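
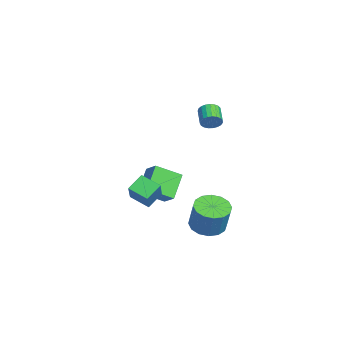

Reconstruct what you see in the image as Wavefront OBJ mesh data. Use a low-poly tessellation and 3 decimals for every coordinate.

v -1.519 -4.668 -3.683
v -2.154 -3.856 -2.976
v -0.807 -3.65 -4.212
v -1.441 -2.838 -3.504
v -0.199 -4.862 -2.276
v -0.833 -4.05 -1.568
v 0.514 -3.844 -2.804
v -0.121 -3.032 -2.097
v -3.329 -2.494 -5.167
v -3.231 -4.092 -4.259
v -4.634 -1.853 -3.898
v -4.537 -3.45 -2.991
v -2.403 -2.03 -4.449
v -2.306 -3.627 -3.542
v -3.709 -1.388 -3.181
v -3.611 -2.986 -2.273
v 3.179 -0.734 -3.57
v 4.063 -0.247 -3.955
v 4.725 -0.06 -2.194
v 3.841 -0.546 -1.81
v 3.699 0.167 -3.862
v 4.361 0.354 -2.102
v 3.196 0.339 -3.691
v 3.858 0.527 -1.931
v 2.688 0.224 -3.487
v 3.35 0.412 -1.727
v 2.311 -0.147 -3.306
v 2.974 0.04 -1.546
v 2.168 -0.676 -3.196
v 2.83 -0.488 -1.436
v 2.295 -1.22 -3.186
v 2.957 -1.033 -1.425
v 2.659 -1.634 -3.278
v 3.321 -1.447 -1.518
v 3.162 -1.807 -3.449
v 3.824 -1.619 -1.689
v 3.67 -1.692 -3.653
v 4.332 -1.504 -1.893
v 4.046 -1.32 -3.834
v 4.709 -1.133 -2.074
v 4.19 -0.792 -3.944
v 4.852 -0.604 -2.184
v 0.332 -0.202 3.047
v 0.578 0.072 3.583
v -0.487 0.076 4.069
v -0.732 -0.198 3.533
v 0.511 0.288 3.435
v -0.553 0.292 3.921
v 0.413 0.42 3.22
v -0.651 0.423 3.706
v 0.301 0.443 2.975
v -0.763 0.447 3.461
v 0.195 0.356 2.742
v -0.869 0.359 3.228
v 0.112 0.172 2.563
v -0.952 0.175 3.049
v 0.068 -0.077 2.467
v -0.997 -0.073 2.953
v 0.069 -0.347 2.471
v -0.996 -0.344 2.957
v 0.115 -0.592 2.575
v -0.949 -0.589 3.061
v 0.199 -0.77 2.76
v -0.865 -0.766 3.246
v 0.306 -0.849 2.996
v -0.758 -0.846 3.482
v 0.418 -0.817 3.24
v -0.646 -0.813 3.726
v 0.515 -0.678 3.45
v -0.55 -0.674 3.936
v 0.58 -0.456 3.591
v -0.484 -0.453 4.077
v 0.602 -0.191 3.638
v -0.462 -0.188 4.124
f 2 4 1
f 5 2 1
f 1 4 3
f 3 5 1
f 2 8 4
f 6 2 5
f 6 8 2
f 4 8 3
f 7 5 3
f 3 8 7
f 7 6 5
f 8 6 7
f 10 12 9
f 13 10 9
f 9 12 11
f 11 13 9
f 10 16 12
f 14 10 13
f 14 16 10
f 12 16 11
f 15 13 11
f 11 16 15
f 15 14 13
f 16 14 15
f 18 17 21
f 18 21 19
f 19 21 22
f 19 22 20
f 21 17 23
f 21 23 22
f 22 23 24
f 22 24 20
f 23 17 25
f 23 25 24
f 24 25 26
f 24 26 20
f 25 17 27
f 25 27 26
f 26 27 28
f 26 28 20
f 27 17 29
f 27 29 28
f 28 29 30
f 28 30 20
f 29 17 31
f 29 31 30
f 30 31 32
f 30 32 20
f 31 17 33
f 31 33 32
f 32 33 34
f 32 34 20
f 33 17 35
f 33 35 34
f 34 35 36
f 34 36 20
f 35 17 37
f 35 37 36
f 36 37 38
f 36 38 20
f 37 17 39
f 37 39 38
f 38 39 40
f 38 40 20
f 39 17 41
f 39 41 40
f 40 41 42
f 40 42 20
f 41 17 18
f 41 18 42
f 42 18 19
f 42 19 20
f 44 43 47
f 44 47 45
f 45 47 48
f 45 48 46
f 47 43 49
f 47 49 48
f 48 49 50
f 48 50 46
f 49 43 51
f 49 51 50
f 50 51 52
f 50 52 46
f 51 43 53
f 51 53 52
f 52 53 54
f 52 54 46
f 53 43 55
f 53 55 54
f 54 55 56
f 54 56 46
f 55 43 57
f 55 57 56
f 56 57 58
f 56 58 46
f 57 43 59
f 57 59 58
f 58 59 60
f 58 60 46
f 59 43 61
f 59 61 60
f 60 61 62
f 60 62 46
f 61 43 63
f 61 63 62
f 62 63 64
f 62 64 46
f 63 43 65
f 63 65 64
f 64 65 66
f 64 66 46
f 65 43 67
f 65 67 66
f 66 67 68
f 66 68 46
f 67 43 69
f 67 69 68
f 68 69 70
f 68 70 46
f 69 43 71
f 69 71 70
f 70 71 72
f 70 72 46
f 71 43 73
f 71 73 72
f 72 73 74
f 72 74 46
f 73 43 44
f 73 44 74
f 74 44 45
f 74 45 46



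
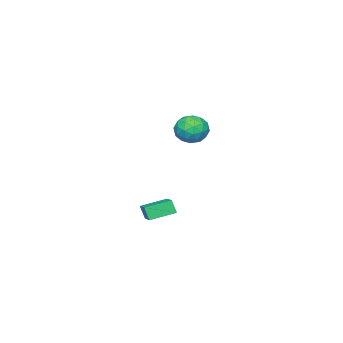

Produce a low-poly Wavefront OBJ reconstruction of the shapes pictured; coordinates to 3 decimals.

v -3.308 -0.381 4.777
v -2.749 -1.058 4.3
v -4.371 -0.402 3.56
v -3.812 -1.079 3.083
v -4.296 -1.33 3.92
v -3.639 -1.317 4.672
v -3.481 -0.143 3.188
v -2.824 -0.13 3.94
v -2.856 -0.911 3.318
v -3.36 -1.645 3.771
v -3.76 0.185 4.089
v -4.264 -0.549 4.542
v -2.935 -0.718 4.645
v -4.185 -0.742 3.215
v -4.469 -0.89 3.706
v -4.141 -1.288 3.427
v -3.458 -0.87 4.864
v -3.13 -1.268 4.584
v -4.039 -1.428 4.361
v -3.99 -0.192 3.276
v -3.662 -0.59 2.996
v -2.979 -0.172 4.433
v -2.651 -0.57 4.154
v -3.081 -0.032 3.499
v -2.67 -1.029 3.788
v -3.294 -1.042 3.073
v -3.1 -0.491 3.134
v -2.714 -0.483 3.576
v -2.966 -1.461 4.054
v -3.591 -1.473 3.339
v -3.875 -1.621 3.831
v -3.489 -1.613 4.273
v -3.029 -1.374 3.477
v -3.529 0.013 4.521
v -4.154 0.001 3.806
v -3.631 0.153 3.587
v -3.245 0.161 4.029
v -3.826 -0.418 4.787
v -4.45 -0.431 4.072
v -4.406 -0.977 4.284
v -4.02 -0.969 4.726
v -4.091 -0.086 4.383
v 3.157 1.142 0.376
v 3.126 0.812 1.126
v 2.087 1.999 0.708
v 2.056 1.669 1.458
v 3.964 1.991 0.782
v 3.933 1.661 1.532
v 2.894 2.848 1.114
v 2.863 2.518 1.864
f 1 38 17
f 38 12 41
f 17 41 6
f 38 41 17
f 1 17 13
f 17 6 18
f 13 18 2
f 17 18 13
f 1 13 22
f 13 2 23
f 22 23 8
f 13 23 22
f 1 22 34
f 22 8 37
f 34 37 11
f 22 37 34
f 1 34 38
f 34 11 42
f 38 42 12
f 34 42 38
f 2 18 29
f 18 6 32
f 29 32 10
f 18 32 29
f 6 41 19
f 41 12 40
f 19 40 5
f 41 40 19
f 12 42 39
f 42 11 35
f 39 35 3
f 42 35 39
f 11 37 36
f 37 8 24
f 36 24 7
f 37 24 36
f 8 23 28
f 23 2 25
f 28 25 9
f 23 25 28
f 4 30 16
f 30 10 31
f 16 31 5
f 30 31 16
f 4 16 14
f 16 5 15
f 14 15 3
f 16 15 14
f 4 14 21
f 14 3 20
f 21 20 7
f 14 20 21
f 4 21 26
f 21 7 27
f 26 27 9
f 21 27 26
f 4 26 30
f 26 9 33
f 30 33 10
f 26 33 30
f 5 31 19
f 31 10 32
f 19 32 6
f 31 32 19
f 3 15 39
f 15 5 40
f 39 40 12
f 15 40 39
f 7 20 36
f 20 3 35
f 36 35 11
f 20 35 36
f 9 27 28
f 27 7 24
f 28 24 8
f 27 24 28
f 10 33 29
f 33 9 25
f 29 25 2
f 33 25 29
f 44 46 43
f 47 44 43
f 43 46 45
f 45 47 43
f 44 50 46
f 48 44 47
f 48 50 44
f 46 50 45
f 49 47 45
f 45 50 49
f 49 48 47
f 50 48 49



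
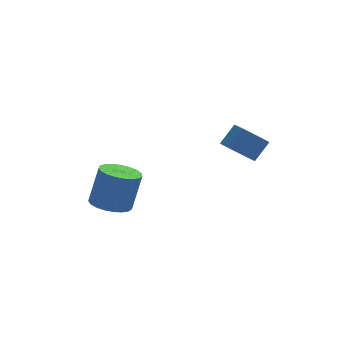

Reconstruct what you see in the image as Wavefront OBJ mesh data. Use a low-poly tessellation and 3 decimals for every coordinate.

v 1.172 0.589 1.309
v 1.727 0.62 0.791
v 2.363 0.941 1.493
v 1.808 0.911 2.011
v 1.476 1.075 0.81
v 2.113 1.396 1.512
v 1.083 1.303 1.063
v 1.72 1.624 1.764
v 0.731 1.197 1.431
v 1.368 1.518 2.132
v 0.586 0.806 1.742
v 1.222 1.128 2.443
v 0.714 0.315 1.851
v 1.351 0.636 2.552
v 1.057 -0.049 1.706
v 1.693 0.273 2.407
v 1.453 -0.114 1.376
v 2.09 0.208 2.077
v 1.718 0.151 1.015
v 2.354 0.472 1.716
v -3.075 2.963 -2.49
v -2.263 2.952 -2.74
v -1.772 3.247 -1.161
v -2.585 3.257 -0.91
v -2.347 3.293 -2.778
v -1.856 3.588 -1.198
v -2.557 3.578 -2.765
v -2.066 3.872 -1.186
v -2.857 3.755 -2.705
v -2.366 4.05 -1.126
v -3.194 3.796 -2.608
v -2.703 4.091 -1.029
v -3.511 3.693 -2.491
v -3.02 3.987 -0.911
v -3.752 3.463 -2.373
v -3.262 3.758 -0.793
v -3.877 3.147 -2.275
v -3.386 3.442 -0.696
v -3.863 2.799 -2.215
v -3.372 3.094 -0.635
v -3.713 2.479 -2.202
v -3.222 2.774 -0.622
v -3.452 2.243 -2.239
v -2.961 2.538 -0.659
v -3.127 2.132 -2.319
v -2.636 2.426 -0.739
v -2.792 2.164 -2.429
v -2.301 2.458 -0.849
v -2.507 2.334 -2.549
v -2.016 2.628 -0.97
v -2.32 2.613 -2.659
v -1.829 2.907 -1.08
f 2 1 5
f 2 5 3
f 3 5 6
f 3 6 4
f 5 1 7
f 5 7 6
f 6 7 8
f 6 8 4
f 7 1 9
f 7 9 8
f 8 9 10
f 8 10 4
f 9 1 11
f 9 11 10
f 10 11 12
f 10 12 4
f 11 1 13
f 11 13 12
f 12 13 14
f 12 14 4
f 13 1 15
f 13 15 14
f 14 15 16
f 14 16 4
f 15 1 17
f 15 17 16
f 16 17 18
f 16 18 4
f 17 1 19
f 17 19 18
f 18 19 20
f 18 20 4
f 19 1 2
f 19 2 20
f 20 2 3
f 20 3 4
f 22 21 25
f 22 25 23
f 23 25 26
f 23 26 24
f 25 21 27
f 25 27 26
f 26 27 28
f 26 28 24
f 27 21 29
f 27 29 28
f 28 29 30
f 28 30 24
f 29 21 31
f 29 31 30
f 30 31 32
f 30 32 24
f 31 21 33
f 31 33 32
f 32 33 34
f 32 34 24
f 33 21 35
f 33 35 34
f 34 35 36
f 34 36 24
f 35 21 37
f 35 37 36
f 36 37 38
f 36 38 24
f 37 21 39
f 37 39 38
f 38 39 40
f 38 40 24
f 39 21 41
f 39 41 40
f 40 41 42
f 40 42 24
f 41 21 43
f 41 43 42
f 42 43 44
f 42 44 24
f 43 21 45
f 43 45 44
f 44 45 46
f 44 46 24
f 45 21 47
f 45 47 46
f 46 47 48
f 46 48 24
f 47 21 49
f 47 49 48
f 48 49 50
f 48 50 24
f 49 21 51
f 49 51 50
f 50 51 52
f 50 52 24
f 51 21 22
f 51 22 52
f 52 22 23
f 52 23 24



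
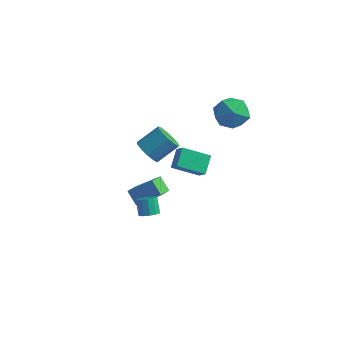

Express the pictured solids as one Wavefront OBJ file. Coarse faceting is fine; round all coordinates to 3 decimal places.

v -0.761 0.401 -1.361
v -0.132 0.473 -1.986
v 0.69 1.471 -1.044
v 0.061 1.399 -0.419
v -0.466 0.836 -2.079
v 0.357 1.834 -1.137
v -0.893 1.06 -1.944
v -0.071 2.058 -1.002
v -1.279 1.075 -1.624
v -0.457 2.074 -0.682
v -1.5 0.877 -1.22
v -0.678 1.875 -0.278
v -1.487 0.527 -0.861
v -0.665 1.525 0.081
v -1.243 0.137 -0.661
v -0.421 1.135 0.281
v -0.846 -0.169 -0.683
v -0.024 0.829 0.259
v -0.422 -0.294 -0.92
v 0.4 0.704 0.022
v -0.106 -0.198 -1.298
v 0.716 0.8 -0.355
v 0.002 0.088 -1.695
v 0.824 1.086 -0.753
v 1.753 -4.168 -2.035
v 2.284 -4.015 -1.859
v 1.878 -3.56 -1.029
v 1.347 -3.712 -1.205
v 2.175 -3.77 -2.047
v 1.769 -3.315 -1.217
v 1.932 -3.652 -2.23
v 1.527 -3.196 -1.4
v 1.632 -3.697 -2.352
v 1.227 -3.242 -1.522
v 1.371 -3.892 -2.373
v 0.965 -3.437 -1.543
v 1.23 -4.174 -2.287
v 0.825 -3.719 -1.457
v 1.256 -4.454 -2.121
v 0.85 -3.999 -1.291
v 1.439 -4.644 -1.927
v 1.034 -4.188 -1.097
v 1.722 -4.682 -1.768
v 1.316 -4.226 -0.938
v 2.015 -4.557 -1.694
v 1.609 -4.101 -0.864
v 2.224 -4.308 -1.728
v 1.819 -3.853 -0.898
v -1.3 -0.022 -4.316
v -1.24 -1.111 -3.815
v -0.023 0.511 -3.311
v 0.036 -0.578 -2.809
v -0.596 -0.322 -5.051
v -0.537 -1.411 -4.549
v 0.68 0.211 -4.045
v 0.74 -0.878 -3.544
v 2.201 0.913 -2.633
v 0.827 0.143 -1.871
v 2.024 1.95 -1.903
v 0.65 1.179 -1.141
v 2.75 0.561 -1.999
v 1.376 -0.21 -1.237
v 2.573 1.597 -1.269
v 1.199 0.827 -0.507
v 2.371 4.438 1.584
v 3.401 4.534 0.978
v 2.359 2.526 1.262
v 3.389 2.622 0.656
v 3.373 2.798 1.841
v 3.38 3.98 2.041
v 2.38 3.08 0.199
v 2.387 4.262 0.399
v 3.406 3.695 0.122
v 4.02 3.52 1.137
v 1.74 3.54 1.103
v 2.354 3.365 2.118
f 2 1 5
f 2 5 3
f 3 5 6
f 3 6 4
f 5 1 7
f 5 7 6
f 6 7 8
f 6 8 4
f 7 1 9
f 7 9 8
f 8 9 10
f 8 10 4
f 9 1 11
f 9 11 10
f 10 11 12
f 10 12 4
f 11 1 13
f 11 13 12
f 12 13 14
f 12 14 4
f 13 1 15
f 13 15 14
f 14 15 16
f 14 16 4
f 15 1 17
f 15 17 16
f 16 17 18
f 16 18 4
f 17 1 19
f 17 19 18
f 18 19 20
f 18 20 4
f 19 1 21
f 19 21 20
f 20 21 22
f 20 22 4
f 21 1 23
f 21 23 22
f 22 23 24
f 22 24 4
f 23 1 2
f 23 2 24
f 24 2 3
f 24 3 4
f 26 25 29
f 26 29 27
f 27 29 30
f 27 30 28
f 29 25 31
f 29 31 30
f 30 31 32
f 30 32 28
f 31 25 33
f 31 33 32
f 32 33 34
f 32 34 28
f 33 25 35
f 33 35 34
f 34 35 36
f 34 36 28
f 35 25 37
f 35 37 36
f 36 37 38
f 36 38 28
f 37 25 39
f 37 39 38
f 38 39 40
f 38 40 28
f 39 25 41
f 39 41 40
f 40 41 42
f 40 42 28
f 41 25 43
f 41 43 42
f 42 43 44
f 42 44 28
f 43 25 45
f 43 45 44
f 44 45 46
f 44 46 28
f 45 25 47
f 45 47 46
f 46 47 48
f 46 48 28
f 47 25 26
f 47 26 48
f 48 26 27
f 48 27 28
f 50 52 49
f 53 50 49
f 49 52 51
f 51 53 49
f 50 56 52
f 54 50 53
f 54 56 50
f 52 56 51
f 55 53 51
f 51 56 55
f 55 54 53
f 56 54 55
f 58 60 57
f 61 58 57
f 57 60 59
f 59 61 57
f 58 64 60
f 62 58 61
f 62 64 58
f 60 64 59
f 63 61 59
f 59 64 63
f 63 62 61
f 64 62 63
f 65 76 70
f 65 70 66
f 65 66 72
f 65 72 75
f 65 75 76
f 66 70 74
f 70 76 69
f 76 75 67
f 75 72 71
f 72 66 73
f 68 74 69
f 68 69 67
f 68 67 71
f 68 71 73
f 68 73 74
f 69 74 70
f 67 69 76
f 71 67 75
f 73 71 72
f 74 73 66



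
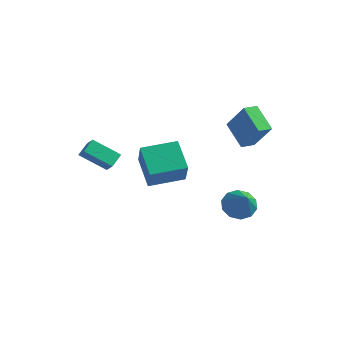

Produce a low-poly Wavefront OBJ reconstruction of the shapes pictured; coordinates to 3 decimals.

v 1.657 3.098 3.442
v 2.76 2.893 5.074
v 1.996 3.877 3.31
v 3.099 3.673 4.942
v 2.921 2.387 2.498
v 4.024 2.183 4.13
v 3.26 3.167 2.366
v 4.363 2.962 3.998
v -1.644 -3.129 2.275
v -2.979 -3.629 3.202
v -1.629 -2.355 2.714
v -2.964 -2.855 3.641
v -1.056 -3.505 2.919
v -2.391 -4.005 3.846
v -1.041 -2.731 3.358
v -2.376 -3.231 4.285
v -2.432 1.982 -1.981
v -3.689 3.039 -0.874
v -1.003 3.466 -1.774
v -2.26 4.522 -0.667
v -1.78 1.138 -0.433
v -3.037 2.194 0.674
v -0.351 2.621 -0.226
v -1.608 3.678 0.881
v 2.933 2.256 -1.782
v 3.492 3.04 -1.663
v 3.847 1.404 -0.458
v 3.018 3.094 -1.301
v 2.511 2.828 -1.122
v 2.166 2.344 -1.194
v 2.113 1.826 -1.492
v 2.373 1.472 -1.9
v 2.848 1.418 -2.262
v 3.354 1.684 -2.441
v 3.7 2.168 -2.369
v 3.753 2.686 -2.071
f 2 4 1
f 5 2 1
f 1 4 3
f 3 5 1
f 2 8 4
f 6 2 5
f 6 8 2
f 4 8 3
f 7 5 3
f 3 8 7
f 7 6 5
f 8 6 7
f 10 12 9
f 13 10 9
f 9 12 11
f 11 13 9
f 10 16 12
f 14 10 13
f 14 16 10
f 12 16 11
f 15 13 11
f 11 16 15
f 15 14 13
f 16 14 15
f 18 20 17
f 21 18 17
f 17 20 19
f 19 21 17
f 18 24 20
f 22 18 21
f 22 24 18
f 20 24 19
f 23 21 19
f 19 24 23
f 23 22 21
f 24 22 23
f 26 25 28
f 26 28 27
f 28 25 29
f 28 29 27
f 29 25 30
f 29 30 27
f 30 25 31
f 30 31 27
f 31 25 32
f 31 32 27
f 32 25 33
f 32 33 27
f 33 25 34
f 33 34 27
f 34 25 35
f 34 35 27
f 35 25 36
f 35 36 27
f 36 25 26
f 36 26 27



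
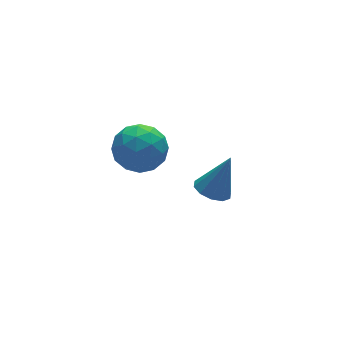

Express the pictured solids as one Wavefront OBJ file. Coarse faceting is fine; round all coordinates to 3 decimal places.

v -2.495 3.706 2.8
v -1.68 3.94 3.72
v -1.3 2.22 2.12
v -0.485 2.454 3.04
v -1.603 1.96 3.305
v -2.342 2.878 3.726
v -0.638 3.282 2.114
v -1.377 4.2 2.535
v -0.532 3.678 3.296
v -1.129 2.861 4.032
v -1.851 3.299 1.808
v -2.448 2.482 2.544
v -2.193 3.953 3.32
v -0.787 2.207 2.52
v -1.445 1.916 2.676
v -0.966 2.054 3.217
v -2.581 3.329 3.324
v -2.102 3.467 3.864
v -2.057 2.303 3.62
v -0.878 2.693 1.976
v -0.399 2.831 2.516
v -2.014 4.106 2.623
v -1.535 4.244 3.164
v -0.923 3.857 2.22
v -1.039 3.937 3.611
v -0.336 3.064 3.211
v -0.427 3.55 2.667
v -0.861 4.09 2.914
v -1.389 3.457 4.044
v -0.687 2.584 3.644
v -1.344 2.293 3.8
v -1.778 2.832 4.048
v -0.715 3.303 3.795
v -2.293 3.576 2.196
v -1.591 2.703 1.796
v -1.202 3.328 1.792
v -1.636 3.867 2.04
v -2.644 3.096 2.629
v -1.941 2.223 2.229
v -2.119 2.07 2.926
v -2.553 2.61 3.173
v -2.265 2.857 2.045
v 2.401 3.851 -2.68
v 3.173 4.136 -3.044
v 3.299 3.869 -0.76
v 2.872 4.583 -2.907
v 2.391 4.751 -2.684
v 1.914 4.574 -2.459
v 1.623 4.122 -2.319
v 1.629 3.565 -2.317
v 1.93 3.118 -2.453
v 2.411 2.951 -2.676
v 2.889 3.127 -2.901
v 3.18 3.58 -3.042
f 1 38 17
f 38 12 41
f 17 41 6
f 38 41 17
f 1 17 13
f 17 6 18
f 13 18 2
f 17 18 13
f 1 13 22
f 13 2 23
f 22 23 8
f 13 23 22
f 1 22 34
f 22 8 37
f 34 37 11
f 22 37 34
f 1 34 38
f 34 11 42
f 38 42 12
f 34 42 38
f 2 18 29
f 18 6 32
f 29 32 10
f 18 32 29
f 6 41 19
f 41 12 40
f 19 40 5
f 41 40 19
f 12 42 39
f 42 11 35
f 39 35 3
f 42 35 39
f 11 37 36
f 37 8 24
f 36 24 7
f 37 24 36
f 8 23 28
f 23 2 25
f 28 25 9
f 23 25 28
f 4 30 16
f 30 10 31
f 16 31 5
f 30 31 16
f 4 16 14
f 16 5 15
f 14 15 3
f 16 15 14
f 4 14 21
f 14 3 20
f 21 20 7
f 14 20 21
f 4 21 26
f 21 7 27
f 26 27 9
f 21 27 26
f 4 26 30
f 26 9 33
f 30 33 10
f 26 33 30
f 5 31 19
f 31 10 32
f 19 32 6
f 31 32 19
f 3 15 39
f 15 5 40
f 39 40 12
f 15 40 39
f 7 20 36
f 20 3 35
f 36 35 11
f 20 35 36
f 9 27 28
f 27 7 24
f 28 24 8
f 27 24 28
f 10 33 29
f 33 9 25
f 29 25 2
f 33 25 29
f 44 43 46
f 44 46 45
f 46 43 47
f 46 47 45
f 47 43 48
f 47 48 45
f 48 43 49
f 48 49 45
f 49 43 50
f 49 50 45
f 50 43 51
f 50 51 45
f 51 43 52
f 51 52 45
f 52 43 53
f 52 53 45
f 53 43 54
f 53 54 45
f 54 43 44
f 54 44 45



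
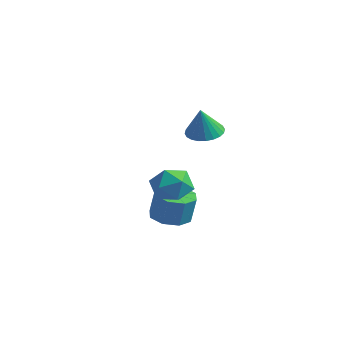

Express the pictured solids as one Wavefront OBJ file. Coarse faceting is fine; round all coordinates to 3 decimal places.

v -0.892 -1.203 2.716
v -0.043 -1.432 2.527
v -0.688 -1.657 4.184
v -0.003 -1.097 2.625
v -0.099 -0.778 2.737
v -0.316 -0.524 2.846
v -0.62 -0.373 2.935
v -0.966 -0.349 2.99
v -1.301 -0.455 3.005
v -1.573 -0.674 2.975
v -1.742 -0.974 2.905
v -1.782 -1.309 2.807
v -1.686 -1.628 2.695
v -1.469 -1.882 2.587
v -1.165 -2.033 2.498
v -0.819 -2.057 2.442
v -0.484 -1.951 2.428
v -0.212 -1.732 2.458
v -2.836 -1.567 -3.133
v -1.875 -1.849 -3.323
v -1.563 -1.776 -1.858
v -2.524 -1.493 -1.667
v -1.968 -1.075 -3.342
v -1.655 -1.001 -1.877
v -2.569 -0.588 -3.239
v -2.257 -0.514 -1.773
v -3.327 -0.675 -3.073
v -3.015 -0.601 -1.608
v -3.797 -1.284 -2.942
v -3.485 -1.211 -1.477
v -3.705 -2.059 -2.923
v -3.392 -1.985 -1.458
v -3.103 -2.546 -3.027
v -2.791 -2.472 -1.561
v -2.345 -2.459 -3.192
v -2.033 -2.385 -1.727
v -1.19 -2.017 0.393
v -0.636 -2.031 -0.55
v -2.184 -3.369 -0.17
v -1.63 -3.383 -1.113
v -1.138 -3.688 -0.185
v -0.524 -2.853 0.162
v -2.296 -2.547 -0.882
v -1.682 -1.712 -0.535
v -1.32 -2.359 -1.338
v -0.604 -3.064 -0.908
v -2.216 -2.336 0.188
v -1.5 -3.041 0.618
f 2 1 4
f 2 4 3
f 4 1 5
f 4 5 3
f 5 1 6
f 5 6 3
f 6 1 7
f 6 7 3
f 7 1 8
f 7 8 3
f 8 1 9
f 8 9 3
f 9 1 10
f 9 10 3
f 10 1 11
f 10 11 3
f 11 1 12
f 11 12 3
f 12 1 13
f 12 13 3
f 13 1 14
f 13 14 3
f 14 1 15
f 14 15 3
f 15 1 16
f 15 16 3
f 16 1 17
f 16 17 3
f 17 1 18
f 17 18 3
f 18 1 2
f 18 2 3
f 20 19 23
f 20 23 21
f 21 23 24
f 21 24 22
f 23 19 25
f 23 25 24
f 24 25 26
f 24 26 22
f 25 19 27
f 25 27 26
f 26 27 28
f 26 28 22
f 27 19 29
f 27 29 28
f 28 29 30
f 28 30 22
f 29 19 31
f 29 31 30
f 30 31 32
f 30 32 22
f 31 19 33
f 31 33 32
f 32 33 34
f 32 34 22
f 33 19 35
f 33 35 34
f 34 35 36
f 34 36 22
f 35 19 20
f 35 20 36
f 36 20 21
f 36 21 22
f 37 48 42
f 37 42 38
f 37 38 44
f 37 44 47
f 37 47 48
f 38 42 46
f 42 48 41
f 48 47 39
f 47 44 43
f 44 38 45
f 40 46 41
f 40 41 39
f 40 39 43
f 40 43 45
f 40 45 46
f 41 46 42
f 39 41 48
f 43 39 47
f 45 43 44
f 46 45 38



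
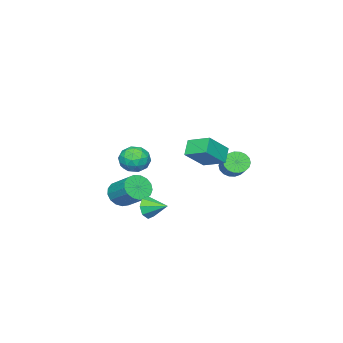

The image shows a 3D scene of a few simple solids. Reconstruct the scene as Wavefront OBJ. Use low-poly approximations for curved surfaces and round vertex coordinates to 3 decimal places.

v 2.124 -1.457 -2.878
v 2.762 -1.978 -2.346
v 3.134 -0.384 -1.231
v 2.496 0.137 -1.762
v 3.024 -1.797 -2.691
v 3.396 -0.204 -1.576
v 3.08 -1.539 -3.079
v 3.452 0.054 -1.963
v 2.917 -1.262 -3.42
v 3.289 0.331 -2.305
v 2.572 -1.029 -3.637
v 2.944 0.564 -2.522
v 2.125 -0.895 -3.681
v 2.497 0.698 -2.565
v 1.677 -0.889 -3.54
v 2.049 0.704 -2.424
v 1.332 -1.013 -3.247
v 1.704 0.58 -2.132
v 1.169 -1.239 -2.87
v 1.541 0.354 -1.755
v 1.224 -1.514 -2.495
v 1.596 0.079 -1.379
v 1.485 -1.777 -2.207
v 1.857 -0.184 -1.092
v 1.893 -1.966 -2.073
v 2.265 -0.373 -0.958
v 2.354 -2.038 -2.123
v 2.726 -0.445 -1.008
v 1.729 0.379 0.025
v 2.748 0.534 -0.122
v 2.072 -0.934 1.022
v 3.091 -0.779 0.875
v 2.534 -0.094 1.426
v 2.322 0.718 0.81
v 2.498 -1.118 0.09
v 2.286 -0.306 -0.526
v 3.223 -0.391 -0.081
v 3.245 0.242 0.745
v 1.575 -0.642 0.155
v 1.597 -0.009 0.981
v 2.208 0.572 -0.136
v 2.612 -0.972 1.036
v 2.284 -0.569 1.36
v 2.883 -0.478 1.274
v 1.958 0.68 0.412
v 2.557 0.771 0.326
v 2.431 0.402 1.236
v 2.263 -1.171 0.574
v 2.862 -1.08 0.488
v 1.937 0.078 -0.374
v 2.536 0.169 -0.46
v 2.389 -0.802 -0.336
v 3.087 0.119 -0.198
v 3.288 -0.653 0.388
v 2.94 -0.852 -0.074
v 2.815 -0.375 -0.436
v 3.1 0.491 0.287
v 3.301 -0.281 0.873
v 2.974 0.122 1.197
v 2.849 0.599 0.835
v 3.379 -0.053 0.311
v 1.519 -0.119 0.027
v 1.72 -0.891 0.613
v 1.971 -0.999 0.065
v 1.846 -0.522 -0.297
v 1.532 0.253 0.512
v 1.733 -0.519 1.098
v 2.005 -0.025 1.336
v 1.88 0.452 0.974
v 1.441 -0.347 0.589
v -4.538 1.97 -1.956
v -3.858 1.519 -2.193
v -2.782 2.618 -1.201
v -3.462 3.07 -0.964
v -3.881 1.784 -2.462
v -2.805 2.883 -1.47
v -4.034 2.086 -2.631
v -2.958 3.185 -1.639
v -4.287 2.365 -2.666
v -3.211 3.464 -1.674
v -4.59 2.566 -2.56
v -3.514 3.665 -1.568
v -4.882 2.649 -2.335
v -3.806 3.748 -1.343
v -5.106 2.598 -2.034
v -4.031 3.697 -1.043
v -5.218 2.422 -1.719
v -4.142 3.521 -0.727
v -5.195 2.157 -1.45
v -4.119 3.256 -0.458
v -5.042 1.855 -1.281
v -3.966 2.954 -0.289
v -4.789 1.576 -1.246
v -3.713 2.675 -0.254
v -4.486 1.375 -1.352
v -3.41 2.474 -0.36
v -4.194 1.292 -1.577
v -3.118 2.391 -0.585
v -3.969 1.343 -1.877
v -2.894 2.442 -0.886
v 4.07 2.084 -2.318
v 4.422 2.362 -3.028
v 3.89 3.376 -1.902
v 3.786 2.29 -3.081
v 3.315 2.098 -2.687
v 3.287 1.897 -2.077
v 3.718 1.806 -1.608
v 4.354 1.877 -1.555
v 4.824 2.07 -1.949
v 4.853 2.27 -2.56
v -1.015 2.345 -0.569
v -1.84 1.983 0.269
v -1.128 3.866 -0.024
v -1.953 3.505 0.814
v 0.433 1.995 0.706
v -0.392 1.634 1.544
v 0.32 3.517 1.251
v -0.505 3.155 2.089
f 2 1 5
f 2 5 3
f 3 5 6
f 3 6 4
f 5 1 7
f 5 7 6
f 6 7 8
f 6 8 4
f 7 1 9
f 7 9 8
f 8 9 10
f 8 10 4
f 9 1 11
f 9 11 10
f 10 11 12
f 10 12 4
f 11 1 13
f 11 13 12
f 12 13 14
f 12 14 4
f 13 1 15
f 13 15 14
f 14 15 16
f 14 16 4
f 15 1 17
f 15 17 16
f 16 17 18
f 16 18 4
f 17 1 19
f 17 19 18
f 18 19 20
f 18 20 4
f 19 1 21
f 19 21 20
f 20 21 22
f 20 22 4
f 21 1 23
f 21 23 22
f 22 23 24
f 22 24 4
f 23 1 25
f 23 25 24
f 24 25 26
f 24 26 4
f 25 1 27
f 25 27 26
f 26 27 28
f 26 28 4
f 27 1 2
f 27 2 28
f 28 2 3
f 28 3 4
f 29 66 45
f 66 40 69
f 45 69 34
f 66 69 45
f 29 45 41
f 45 34 46
f 41 46 30
f 45 46 41
f 29 41 50
f 41 30 51
f 50 51 36
f 41 51 50
f 29 50 62
f 50 36 65
f 62 65 39
f 50 65 62
f 29 62 66
f 62 39 70
f 66 70 40
f 62 70 66
f 30 46 57
f 46 34 60
f 57 60 38
f 46 60 57
f 34 69 47
f 69 40 68
f 47 68 33
f 69 68 47
f 40 70 67
f 70 39 63
f 67 63 31
f 70 63 67
f 39 65 64
f 65 36 52
f 64 52 35
f 65 52 64
f 36 51 56
f 51 30 53
f 56 53 37
f 51 53 56
f 32 58 44
f 58 38 59
f 44 59 33
f 58 59 44
f 32 44 42
f 44 33 43
f 42 43 31
f 44 43 42
f 32 42 49
f 42 31 48
f 49 48 35
f 42 48 49
f 32 49 54
f 49 35 55
f 54 55 37
f 49 55 54
f 32 54 58
f 54 37 61
f 58 61 38
f 54 61 58
f 33 59 47
f 59 38 60
f 47 60 34
f 59 60 47
f 31 43 67
f 43 33 68
f 67 68 40
f 43 68 67
f 35 48 64
f 48 31 63
f 64 63 39
f 48 63 64
f 37 55 56
f 55 35 52
f 56 52 36
f 55 52 56
f 38 61 57
f 61 37 53
f 57 53 30
f 61 53 57
f 72 71 75
f 72 75 73
f 73 75 76
f 73 76 74
f 75 71 77
f 75 77 76
f 76 77 78
f 76 78 74
f 77 71 79
f 77 79 78
f 78 79 80
f 78 80 74
f 79 71 81
f 79 81 80
f 80 81 82
f 80 82 74
f 81 71 83
f 81 83 82
f 82 83 84
f 82 84 74
f 83 71 85
f 83 85 84
f 84 85 86
f 84 86 74
f 85 71 87
f 85 87 86
f 86 87 88
f 86 88 74
f 87 71 89
f 87 89 88
f 88 89 90
f 88 90 74
f 89 71 91
f 89 91 90
f 90 91 92
f 90 92 74
f 91 71 93
f 91 93 92
f 92 93 94
f 92 94 74
f 93 71 95
f 93 95 94
f 94 95 96
f 94 96 74
f 95 71 97
f 95 97 96
f 96 97 98
f 96 98 74
f 97 71 99
f 97 99 98
f 98 99 100
f 98 100 74
f 99 71 72
f 99 72 100
f 100 72 73
f 100 73 74
f 102 101 104
f 102 104 103
f 104 101 105
f 104 105 103
f 105 101 106
f 105 106 103
f 106 101 107
f 106 107 103
f 107 101 108
f 107 108 103
f 108 101 109
f 108 109 103
f 109 101 110
f 109 110 103
f 110 101 102
f 110 102 103
f 112 114 111
f 115 112 111
f 111 114 113
f 113 115 111
f 112 118 114
f 116 112 115
f 116 118 112
f 114 118 113
f 117 115 113
f 113 118 117
f 117 116 115
f 118 116 117



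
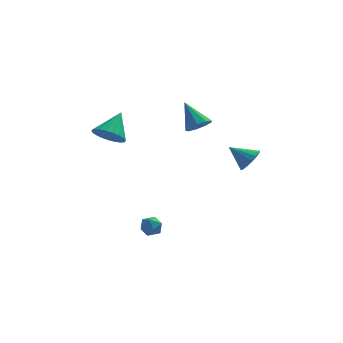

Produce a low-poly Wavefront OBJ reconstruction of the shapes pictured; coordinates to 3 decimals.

v 1.785 3.216 0.849
v 2.176 2.735 1.459
v 0.975 4.364 2.271
v 2.53 3.186 1.297
v 2.535 3.65 0.925
v 2.189 3.911 0.517
v 1.654 3.847 0.264
v 1.18 3.487 0.285
v 0.989 3.001 0.57
v 1.171 2.614 0.984
v 1.64 2.51 1.336
v -3.509 0.915 1.294
v -2.597 0.929 0.752
v -2.771 2.165 2.566
v -2.822 1.256 0.561
v -3.166 1.524 0.497
v -3.569 1.687 0.57
v -3.961 1.717 0.769
v -4.276 1.607 1.058
v -4.457 1.379 1.388
v -4.475 1.069 1.702
v -4.325 0.734 1.945
v -4.034 0.429 2.076
v -3.653 0.209 2.071
v -3.246 0.11 1.932
v -2.885 0.151 1.683
v -2.632 0.324 1.366
v -2.53 0.599 1.037
v 4.58 -0.014 -0.383
v 5.137 0.315 0.227
v 3.36 0.334 0.543
v 5.033 0.673 -0.044
v 4.807 0.846 -0.406
v 4.52 0.789 -0.762
v 4.25 0.517 -1.017
v 4.067 0.103 -1.101
v 4.022 -0.343 -0.994
v 4.126 -0.7 -0.723
v 4.352 -0.874 -0.36
v 4.639 -0.817 -0.004
v 4.91 -0.545 0.25
v 5.092 -0.13 0.335
v -1.269 -2.704 -3.858
v -0.955 -2.962 -3.244
v -1.405 -3.818 -4.256
v -1.091 -4.076 -3.642
v -1.756 -3.762 -3.611
v -1.672 -3.074 -3.365
v -0.688 -3.706 -4.135
v -0.604 -3.018 -3.889
v -0.596 -3.581 -3.415
v -1.256 -3.615 -3.092
v -1.104 -3.165 -4.408
v -1.764 -3.199 -4.085
f 2 1 4
f 2 4 3
f 4 1 5
f 4 5 3
f 5 1 6
f 5 6 3
f 6 1 7
f 6 7 3
f 7 1 8
f 7 8 3
f 8 1 9
f 8 9 3
f 9 1 10
f 9 10 3
f 10 1 11
f 10 11 3
f 11 1 2
f 11 2 3
f 13 12 15
f 13 15 14
f 15 12 16
f 15 16 14
f 16 12 17
f 16 17 14
f 17 12 18
f 17 18 14
f 18 12 19
f 18 19 14
f 19 12 20
f 19 20 14
f 20 12 21
f 20 21 14
f 21 12 22
f 21 22 14
f 22 12 23
f 22 23 14
f 23 12 24
f 23 24 14
f 24 12 25
f 24 25 14
f 25 12 26
f 25 26 14
f 26 12 27
f 26 27 14
f 27 12 28
f 27 28 14
f 28 12 13
f 28 13 14
f 30 29 32
f 30 32 31
f 32 29 33
f 32 33 31
f 33 29 34
f 33 34 31
f 34 29 35
f 34 35 31
f 35 29 36
f 35 36 31
f 36 29 37
f 36 37 31
f 37 29 38
f 37 38 31
f 38 29 39
f 38 39 31
f 39 29 40
f 39 40 31
f 40 29 41
f 40 41 31
f 41 29 42
f 41 42 31
f 42 29 30
f 42 30 31
f 43 54 48
f 43 48 44
f 43 44 50
f 43 50 53
f 43 53 54
f 44 48 52
f 48 54 47
f 54 53 45
f 53 50 49
f 50 44 51
f 46 52 47
f 46 47 45
f 46 45 49
f 46 49 51
f 46 51 52
f 47 52 48
f 45 47 54
f 49 45 53
f 51 49 50
f 52 51 44



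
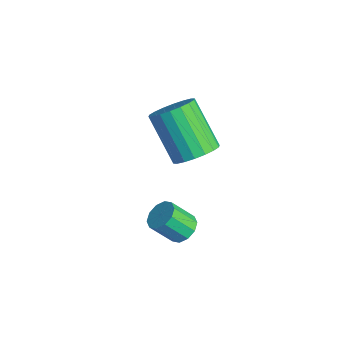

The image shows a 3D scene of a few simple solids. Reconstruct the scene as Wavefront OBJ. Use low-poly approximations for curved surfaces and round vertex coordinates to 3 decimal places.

v 0.9 -1.914 -1.016
v 1.502 -1.897 -0.475
v 0.222 -2.17 0.957
v -0.38 -2.186 0.416
v 1.404 -1.551 -0.496
v 0.124 -1.824 0.936
v 1.207 -1.277 -0.621
v -0.073 -1.549 0.811
v 0.948 -1.128 -0.824
v -0.332 -1.401 0.609
v 0.68 -1.136 -1.064
v -0.6 -1.408 0.368
v 0.456 -1.297 -1.296
v -0.824 -1.57 0.136
v 0.319 -1.58 -1.472
v -0.961 -1.853 -0.04
v 0.298 -1.93 -1.557
v -0.982 -2.203 -0.125
v 0.396 -2.276 -1.536
v -0.884 -2.549 -0.104
v 0.593 -2.551 -1.411
v -0.687 -2.823 0.021
v 0.852 -2.699 -1.209
v -0.428 -2.972 0.224
v 1.12 -2.692 -0.968
v -0.16 -2.964 0.464
v 1.344 -2.53 -0.736
v 0.064 -2.803 0.696
v 1.481 -2.247 -0.56
v 0.201 -2.52 0.872
v 1.626 -2.705 -4.013
v 2.19 -2.813 -3.933
v 1.938 -3.504 -3.088
v 1.374 -3.395 -3.167
v 2.102 -2.532 -3.73
v 1.85 -3.222 -2.885
v 1.831 -2.316 -3.634
v 1.58 -3.007 -2.789
v 1.483 -2.249 -3.683
v 1.231 -2.94 -2.838
v 1.189 -2.356 -3.858
v 0.937 -3.047 -3.013
v 1.062 -2.596 -4.092
v 0.81 -3.287 -3.247
v 1.15 -2.878 -4.295
v 0.898 -3.568 -3.45
v 1.42 -3.093 -4.391
v 1.169 -3.784 -3.546
v 1.769 -3.16 -4.342
v 1.517 -3.851 -3.497
v 2.063 -3.053 -4.167
v 1.811 -3.744 -3.322
f 2 1 5
f 2 5 3
f 3 5 6
f 3 6 4
f 5 1 7
f 5 7 6
f 6 7 8
f 6 8 4
f 7 1 9
f 7 9 8
f 8 9 10
f 8 10 4
f 9 1 11
f 9 11 10
f 10 11 12
f 10 12 4
f 11 1 13
f 11 13 12
f 12 13 14
f 12 14 4
f 13 1 15
f 13 15 14
f 14 15 16
f 14 16 4
f 15 1 17
f 15 17 16
f 16 17 18
f 16 18 4
f 17 1 19
f 17 19 18
f 18 19 20
f 18 20 4
f 19 1 21
f 19 21 20
f 20 21 22
f 20 22 4
f 21 1 23
f 21 23 22
f 22 23 24
f 22 24 4
f 23 1 25
f 23 25 24
f 24 25 26
f 24 26 4
f 25 1 27
f 25 27 26
f 26 27 28
f 26 28 4
f 27 1 29
f 27 29 28
f 28 29 30
f 28 30 4
f 29 1 2
f 29 2 30
f 30 2 3
f 30 3 4
f 32 31 35
f 32 35 33
f 33 35 36
f 33 36 34
f 35 31 37
f 35 37 36
f 36 37 38
f 36 38 34
f 37 31 39
f 37 39 38
f 38 39 40
f 38 40 34
f 39 31 41
f 39 41 40
f 40 41 42
f 40 42 34
f 41 31 43
f 41 43 42
f 42 43 44
f 42 44 34
f 43 31 45
f 43 45 44
f 44 45 46
f 44 46 34
f 45 31 47
f 45 47 46
f 46 47 48
f 46 48 34
f 47 31 49
f 47 49 48
f 48 49 50
f 48 50 34
f 49 31 51
f 49 51 50
f 50 51 52
f 50 52 34
f 51 31 32
f 51 32 52
f 52 32 33
f 52 33 34



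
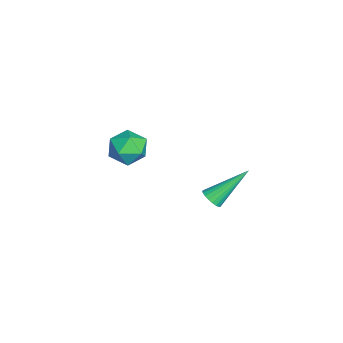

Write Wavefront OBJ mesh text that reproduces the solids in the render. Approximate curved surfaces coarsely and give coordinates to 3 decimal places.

v 2.588 0.735 1.301
v 3.015 1.027 1.147
v 2.032 2.265 2.659
v 2.857 1.096 1.004
v 2.652 1.103 0.912
v 2.436 1.047 0.887
v 2.247 0.936 0.935
v 2.116 0.79 1.045
v 2.067 0.635 1.2
v 2.108 0.497 1.372
v 2.232 0.401 1.532
v 2.418 0.361 1.652
v 2.633 0.387 1.712
v 2.84 0.473 1.7
v 3.004 0.604 1.62
v 3.096 0.757 1.484
v 3.1 0.907 1.317
v -3.464 -2.01 0.095
v -2.504 -2.236 -0.121
v -3.936 -3.464 -0.479
v -2.976 -3.69 -0.695
v -3.274 -3.623 0.267
v -2.983 -2.724 0.622
v -3.457 -2.976 -1.222
v -3.166 -2.077 -0.867
v -2.5 -2.833 -0.935
v -2.387 -3.232 -0.015
v -4.053 -2.468 -0.585
v -3.94 -2.867 0.335
f 2 1 4
f 2 4 3
f 4 1 5
f 4 5 3
f 5 1 6
f 5 6 3
f 6 1 7
f 6 7 3
f 7 1 8
f 7 8 3
f 8 1 9
f 8 9 3
f 9 1 10
f 9 10 3
f 10 1 11
f 10 11 3
f 11 1 12
f 11 12 3
f 12 1 13
f 12 13 3
f 13 1 14
f 13 14 3
f 14 1 15
f 14 15 3
f 15 1 16
f 15 16 3
f 16 1 17
f 16 17 3
f 17 1 2
f 17 2 3
f 18 29 23
f 18 23 19
f 18 19 25
f 18 25 28
f 18 28 29
f 19 23 27
f 23 29 22
f 29 28 20
f 28 25 24
f 25 19 26
f 21 27 22
f 21 22 20
f 21 20 24
f 21 24 26
f 21 26 27
f 22 27 23
f 20 22 29
f 24 20 28
f 26 24 25
f 27 26 19



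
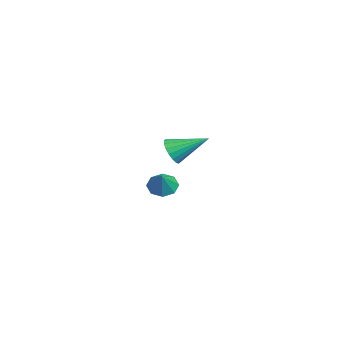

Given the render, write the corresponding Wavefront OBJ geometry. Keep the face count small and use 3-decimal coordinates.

v 2.341 2.098 2.465
v 2.695 2.393 1.811
v 2.599 3.802 3.375
v 2.352 2.473 1.758
v 2.007 2.479 1.845
v 1.728 2.409 2.055
v 1.571 2.278 2.346
v 1.565 2.11 2.66
v 1.714 1.941 2.936
v 1.987 1.802 3.118
v 2.329 1.722 3.171
v 2.675 1.716 3.084
v 2.954 1.786 2.874
v 3.111 1.918 2.583
v 3.117 2.085 2.269
v 2.968 2.254 1.993
v -4.442 1.84 -2.414
v -3.824 1.825 -2.982
v -3.518 1.76 -1.406
v -3.974 2.422 -2.797
v -4.398 2.678 -2.388
v -4.848 2.443 -1.994
v -5.061 1.855 -1.846
v -4.911 1.257 -2.031
v -4.486 1.001 -2.44
v -4.036 1.236 -2.834
f 2 1 4
f 2 4 3
f 4 1 5
f 4 5 3
f 5 1 6
f 5 6 3
f 6 1 7
f 6 7 3
f 7 1 8
f 7 8 3
f 8 1 9
f 8 9 3
f 9 1 10
f 9 10 3
f 10 1 11
f 10 11 3
f 11 1 12
f 11 12 3
f 12 1 13
f 12 13 3
f 13 1 14
f 13 14 3
f 14 1 15
f 14 15 3
f 15 1 16
f 15 16 3
f 16 1 2
f 16 2 3
f 18 17 20
f 18 20 19
f 20 17 21
f 20 21 19
f 21 17 22
f 21 22 19
f 22 17 23
f 22 23 19
f 23 17 24
f 23 24 19
f 24 17 25
f 24 25 19
f 25 17 26
f 25 26 19
f 26 17 18
f 26 18 19



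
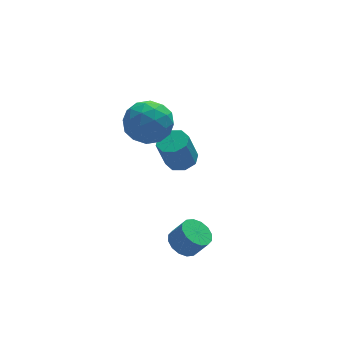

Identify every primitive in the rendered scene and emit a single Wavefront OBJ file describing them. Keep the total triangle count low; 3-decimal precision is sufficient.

v -3.219 1.562 3.784
v -2.546 1.69 4.819
v -1.934 0.17 3.121
v -1.261 0.298 4.156
v -2.389 -0.216 4.209
v -3.183 0.645 4.619
v -1.297 1.215 3.321
v -2.091 2.076 3.731
v -1.358 1.476 4.532
v -2.033 0.592 5.081
v -2.447 1.268 2.859
v -3.122 0.384 3.408
v -2.996 1.748 4.36
v -1.484 0.112 3.58
v -2.147 -0.191 3.612
v -1.752 -0.115 4.22
v -3.37 1.134 4.242
v -2.975 1.209 4.85
v -2.882 0.089 4.492
v -1.505 0.651 3.09
v -1.11 0.726 3.698
v -2.728 1.975 3.72
v -2.333 2.051 4.328
v -1.598 1.771 3.448
v -1.902 1.698 4.799
v -1.146 0.88 4.41
v -1.167 1.419 3.919
v -1.634 1.925 4.16
v -2.299 1.178 5.122
v -1.543 0.36 4.733
v -2.206 0.058 4.764
v -2.673 0.564 5.005
v -1.6 1.052 4.954
v -2.937 1.5 3.207
v -2.181 0.682 2.818
v -1.807 1.296 2.935
v -2.274 1.802 3.176
v -3.334 0.98 3.53
v -2.578 0.162 3.141
v -2.846 -0.065 3.78
v -3.313 0.441 4.021
v -2.88 0.808 2.986
v -1.9 -3.044 -1.392
v -1.249 -2.621 -1.621
v -0.708 -2.952 -0.698
v -1.36 -3.376 -0.468
v -1.476 -2.354 -1.392
v -0.936 -2.685 -0.468
v -1.818 -2.272 -1.163
v -1.278 -2.603 -0.239
v -2.181 -2.397 -0.995
v -1.641 -2.728 -0.071
v -2.469 -2.695 -0.934
v -1.929 -3.026 -0.01
v -2.605 -3.087 -0.995
v -2.065 -3.418 -0.071
v -2.552 -3.468 -1.162
v -2.011 -3.799 -0.239
v -2.324 -3.735 -1.392
v -1.784 -4.066 -0.468
v -1.982 -3.817 -1.621
v -1.442 -4.148 -0.697
v -1.619 -3.692 -1.789
v -1.079 -4.023 -0.865
v -1.331 -3.394 -1.85
v -0.791 -3.725 -0.926
v -1.195 -3.002 -1.789
v -0.655 -3.333 -0.865
v -0.121 2.58 -0.575
v 0.646 2.454 -0.345
v 0.127 2.274 1.285
v -0.639 2.4 1.055
v 0.489 3.054 -0.329
v -0.03 2.873 1.301
v -0.025 3.376 -0.457
v -0.544 3.195 1.173
v -0.595 3.232 -0.654
v -1.114 3.052 0.976
v -0.887 2.706 -0.805
v -1.406 2.526 0.825
v -0.73 2.107 -0.821
v -1.249 1.926 0.809
v -0.216 1.785 -0.693
v -0.735 1.604 0.937
v 0.354 1.928 -0.496
v -0.165 1.748 1.134
f 1 38 17
f 38 12 41
f 17 41 6
f 38 41 17
f 1 17 13
f 17 6 18
f 13 18 2
f 17 18 13
f 1 13 22
f 13 2 23
f 22 23 8
f 13 23 22
f 1 22 34
f 22 8 37
f 34 37 11
f 22 37 34
f 1 34 38
f 34 11 42
f 38 42 12
f 34 42 38
f 2 18 29
f 18 6 32
f 29 32 10
f 18 32 29
f 6 41 19
f 41 12 40
f 19 40 5
f 41 40 19
f 12 42 39
f 42 11 35
f 39 35 3
f 42 35 39
f 11 37 36
f 37 8 24
f 36 24 7
f 37 24 36
f 8 23 28
f 23 2 25
f 28 25 9
f 23 25 28
f 4 30 16
f 30 10 31
f 16 31 5
f 30 31 16
f 4 16 14
f 16 5 15
f 14 15 3
f 16 15 14
f 4 14 21
f 14 3 20
f 21 20 7
f 14 20 21
f 4 21 26
f 21 7 27
f 26 27 9
f 21 27 26
f 4 26 30
f 26 9 33
f 30 33 10
f 26 33 30
f 5 31 19
f 31 10 32
f 19 32 6
f 31 32 19
f 3 15 39
f 15 5 40
f 39 40 12
f 15 40 39
f 7 20 36
f 20 3 35
f 36 35 11
f 20 35 36
f 9 27 28
f 27 7 24
f 28 24 8
f 27 24 28
f 10 33 29
f 33 9 25
f 29 25 2
f 33 25 29
f 44 43 47
f 44 47 45
f 45 47 48
f 45 48 46
f 47 43 49
f 47 49 48
f 48 49 50
f 48 50 46
f 49 43 51
f 49 51 50
f 50 51 52
f 50 52 46
f 51 43 53
f 51 53 52
f 52 53 54
f 52 54 46
f 53 43 55
f 53 55 54
f 54 55 56
f 54 56 46
f 55 43 57
f 55 57 56
f 56 57 58
f 56 58 46
f 57 43 59
f 57 59 58
f 58 59 60
f 58 60 46
f 59 43 61
f 59 61 60
f 60 61 62
f 60 62 46
f 61 43 63
f 61 63 62
f 62 63 64
f 62 64 46
f 63 43 65
f 63 65 64
f 64 65 66
f 64 66 46
f 65 43 67
f 65 67 66
f 66 67 68
f 66 68 46
f 67 43 44
f 67 44 68
f 68 44 45
f 68 45 46
f 70 69 73
f 70 73 71
f 71 73 74
f 71 74 72
f 73 69 75
f 73 75 74
f 74 75 76
f 74 76 72
f 75 69 77
f 75 77 76
f 76 77 78
f 76 78 72
f 77 69 79
f 77 79 78
f 78 79 80
f 78 80 72
f 79 69 81
f 79 81 80
f 80 81 82
f 80 82 72
f 81 69 83
f 81 83 82
f 82 83 84
f 82 84 72
f 83 69 85
f 83 85 84
f 84 85 86
f 84 86 72
f 85 69 70
f 85 70 86
f 86 70 71
f 86 71 72



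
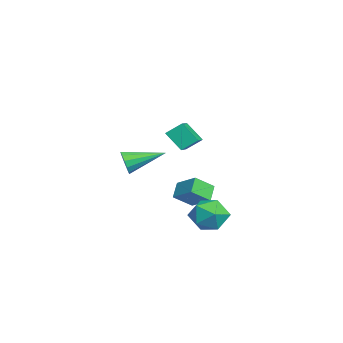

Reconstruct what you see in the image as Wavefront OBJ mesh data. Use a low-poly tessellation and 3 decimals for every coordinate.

v 1.547 4.333 -2.235
v 2.073 4.667 -1.468
v 1.607 2.853 -1.632
v 2.133 3.187 -0.865
v 1.182 3.439 -0.96
v 1.145 4.354 -1.332
v 2.535 3.166 -1.768
v 2.498 4.081 -2.14
v 2.683 3.946 -1.179
v 1.847 4.115 -0.68
v 1.833 3.405 -2.42
v 0.997 3.574 -1.921
v -2.04 3.523 -1.703
v -1.748 2.644 -1.04
v -1.223 4.267 -1.078
v -0.93 3.388 -0.415
v -1.37 3.292 -2.305
v -1.077 2.413 -1.642
v -0.552 4.036 -1.68
v -0.26 3.157 -1.017
v -0.501 0.271 0.744
v -0.188 0.144 1.311
v -0.659 2.069 1.236
v 0.075 0.234 1.064
v 0.155 0.337 0.716
v 0.027 0.418 0.376
v -0.269 0.453 0.153
v -0.639 0.431 0.118
v -0.965 0.358 0.282
v -1.143 0.257 0.592
v -1.118 0.161 0.95
v -0.898 0.1 1.243
v -0.551 0.094 1.377
v 4.398 1.728 4.218
v 4.366 2.417 4.73
v 2.873 2.04 3.702
v 2.84 2.729 4.215
v 4.8 2.351 3.405
v 4.767 3.04 3.918
v 3.274 2.663 2.89
v 3.242 3.352 3.402
f 1 12 6
f 1 6 2
f 1 2 8
f 1 8 11
f 1 11 12
f 2 6 10
f 6 12 5
f 12 11 3
f 11 8 7
f 8 2 9
f 4 10 5
f 4 5 3
f 4 3 7
f 4 7 9
f 4 9 10
f 5 10 6
f 3 5 12
f 7 3 11
f 9 7 8
f 10 9 2
f 14 16 13
f 17 14 13
f 13 16 15
f 15 17 13
f 14 20 16
f 18 14 17
f 18 20 14
f 16 20 15
f 19 17 15
f 15 20 19
f 19 18 17
f 20 18 19
f 22 21 24
f 22 24 23
f 24 21 25
f 24 25 23
f 25 21 26
f 25 26 23
f 26 21 27
f 26 27 23
f 27 21 28
f 27 28 23
f 28 21 29
f 28 29 23
f 29 21 30
f 29 30 23
f 30 21 31
f 30 31 23
f 31 21 32
f 31 32 23
f 32 21 33
f 32 33 23
f 33 21 22
f 33 22 23
f 35 37 34
f 38 35 34
f 34 37 36
f 36 38 34
f 35 41 37
f 39 35 38
f 39 41 35
f 37 41 36
f 40 38 36
f 36 41 40
f 40 39 38
f 41 39 40



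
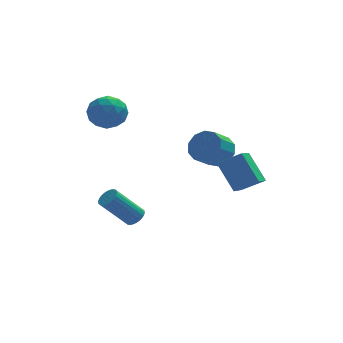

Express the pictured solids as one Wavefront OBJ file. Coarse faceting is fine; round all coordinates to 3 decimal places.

v -2.778 0.282 -3.76
v -2.367 0.105 -3.424
v -3.63 -0.019 -1.944
v -4.042 0.158 -2.28
v -2.355 0.322 -3.396
v -3.618 0.197 -1.915
v -2.408 0.532 -3.423
v -3.671 0.407 -1.943
v -2.517 0.704 -3.501
v -3.78 0.58 -2.021
v -2.666 0.812 -3.619
v -3.929 0.688 -2.139
v -2.832 0.84 -3.759
v -4.095 0.715 -2.278
v -2.99 0.782 -3.898
v -4.253 0.658 -2.418
v -3.115 0.649 -4.017
v -4.379 0.524 -2.537
v -3.19 0.459 -4.096
v -4.453 0.335 -2.616
v -3.202 0.243 -4.125
v -4.465 0.118 -2.644
v -3.149 0.033 -4.097
v -4.412 -0.092 -2.617
v -3.04 -0.14 -4.019
v -4.303 -0.264 -2.539
v -2.891 -0.248 -3.901
v -4.154 -0.372 -2.421
v -2.725 -0.275 -3.762
v -3.988 -0.4 -2.281
v -2.567 -0.218 -3.622
v -3.83 -0.342 -2.142
v -2.441 -0.084 -3.503
v -3.705 -0.209 -2.023
v 1.082 0.48 0.099
v 1.585 0.699 0.813
v 0.82 0.099 1.535
v 0.318 -0.12 0.821
v 1.204 1.098 0.742
v 0.44 0.499 1.463
v 0.777 1.261 0.425
v 0.013 0.662 1.147
v 0.466 1.126 -0.016
v -0.298 0.527 0.705
v 0.391 0.744 -0.413
v -0.373 0.144 0.308
v 0.58 0.261 -0.615
v -0.185 -0.339 0.107
v 0.96 -0.139 -0.543
v 0.196 -0.738 0.178
v 1.387 -0.302 -0.227
v 0.623 -0.901 0.495
v 1.698 -0.167 0.215
v 0.934 -0.766 0.936
v 1.773 0.216 0.612
v 1.009 -0.384 1.333
v -3.981 4.299 1.243
v -3.454 4.211 2.111
v -3.766 2.689 0.949
v -3.239 2.601 1.817
v -4.242 2.785 1.846
v -4.374 3.78 2.028
v -2.846 3.12 1.032
v -2.978 4.115 1.214
v -2.752 3.482 1.981
v -3.615 3.275 2.484
v -3.605 3.625 0.576
v -4.468 3.418 1.079
v -3.736 4.396 1.703
v -3.484 2.504 1.357
v -4.073 2.612 1.374
v -3.763 2.56 1.884
v -4.277 4.143 1.654
v -3.968 4.091 2.164
v -4.431 3.253 2.008
v -3.252 2.809 0.896
v -2.943 2.757 1.406
v -3.457 4.34 1.176
v -3.147 4.288 1.686
v -2.789 3.647 1.052
v -3.014 3.916 2.137
v -2.888 2.97 1.964
v -2.656 3.275 1.503
v -2.734 3.86 1.61
v -3.521 3.794 2.433
v -3.395 2.848 2.26
v -3.984 2.956 2.276
v -4.062 3.541 2.383
v -3.108 3.366 2.356
v -3.825 4.052 0.8
v -3.699 3.106 0.627
v -3.158 3.359 0.677
v -3.236 3.944 0.784
v -4.332 3.93 1.096
v -4.206 2.984 0.923
v -4.486 3.04 1.45
v -4.564 3.625 1.557
v -4.112 3.534 0.704
v 1.111 -3.095 -0.543
v 0.513 -2.151 0.765
v 1.787 -1.392 -1.463
v 1.19 -0.448 -0.155
v 2.19 -3.212 0.035
v 1.593 -2.268 1.343
v 2.867 -1.509 -0.885
v 2.269 -0.565 0.423
f 2 1 5
f 2 5 3
f 3 5 6
f 3 6 4
f 5 1 7
f 5 7 6
f 6 7 8
f 6 8 4
f 7 1 9
f 7 9 8
f 8 9 10
f 8 10 4
f 9 1 11
f 9 11 10
f 10 11 12
f 10 12 4
f 11 1 13
f 11 13 12
f 12 13 14
f 12 14 4
f 13 1 15
f 13 15 14
f 14 15 16
f 14 16 4
f 15 1 17
f 15 17 16
f 16 17 18
f 16 18 4
f 17 1 19
f 17 19 18
f 18 19 20
f 18 20 4
f 19 1 21
f 19 21 20
f 20 21 22
f 20 22 4
f 21 1 23
f 21 23 22
f 22 23 24
f 22 24 4
f 23 1 25
f 23 25 24
f 24 25 26
f 24 26 4
f 25 1 27
f 25 27 26
f 26 27 28
f 26 28 4
f 27 1 29
f 27 29 28
f 28 29 30
f 28 30 4
f 29 1 31
f 29 31 30
f 30 31 32
f 30 32 4
f 31 1 33
f 31 33 32
f 32 33 34
f 32 34 4
f 33 1 2
f 33 2 34
f 34 2 3
f 34 3 4
f 36 35 39
f 36 39 37
f 37 39 40
f 37 40 38
f 39 35 41
f 39 41 40
f 40 41 42
f 40 42 38
f 41 35 43
f 41 43 42
f 42 43 44
f 42 44 38
f 43 35 45
f 43 45 44
f 44 45 46
f 44 46 38
f 45 35 47
f 45 47 46
f 46 47 48
f 46 48 38
f 47 35 49
f 47 49 48
f 48 49 50
f 48 50 38
f 49 35 51
f 49 51 50
f 50 51 52
f 50 52 38
f 51 35 53
f 51 53 52
f 52 53 54
f 52 54 38
f 53 35 55
f 53 55 54
f 54 55 56
f 54 56 38
f 55 35 36
f 55 36 56
f 56 36 37
f 56 37 38
f 57 94 73
f 94 68 97
f 73 97 62
f 94 97 73
f 57 73 69
f 73 62 74
f 69 74 58
f 73 74 69
f 57 69 78
f 69 58 79
f 78 79 64
f 69 79 78
f 57 78 90
f 78 64 93
f 90 93 67
f 78 93 90
f 57 90 94
f 90 67 98
f 94 98 68
f 90 98 94
f 58 74 85
f 74 62 88
f 85 88 66
f 74 88 85
f 62 97 75
f 97 68 96
f 75 96 61
f 97 96 75
f 68 98 95
f 98 67 91
f 95 91 59
f 98 91 95
f 67 93 92
f 93 64 80
f 92 80 63
f 93 80 92
f 64 79 84
f 79 58 81
f 84 81 65
f 79 81 84
f 60 86 72
f 86 66 87
f 72 87 61
f 86 87 72
f 60 72 70
f 72 61 71
f 70 71 59
f 72 71 70
f 60 70 77
f 70 59 76
f 77 76 63
f 70 76 77
f 60 77 82
f 77 63 83
f 82 83 65
f 77 83 82
f 60 82 86
f 82 65 89
f 86 89 66
f 82 89 86
f 61 87 75
f 87 66 88
f 75 88 62
f 87 88 75
f 59 71 95
f 71 61 96
f 95 96 68
f 71 96 95
f 63 76 92
f 76 59 91
f 92 91 67
f 76 91 92
f 65 83 84
f 83 63 80
f 84 80 64
f 83 80 84
f 66 89 85
f 89 65 81
f 85 81 58
f 89 81 85
f 100 102 99
f 103 100 99
f 99 102 101
f 101 103 99
f 100 106 102
f 104 100 103
f 104 106 100
f 102 106 101
f 105 103 101
f 101 106 105
f 105 104 103
f 106 104 105



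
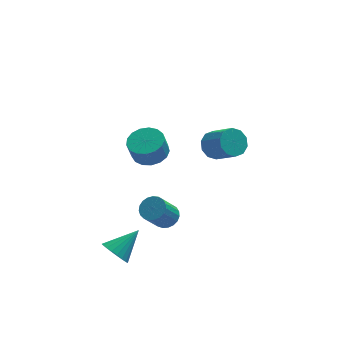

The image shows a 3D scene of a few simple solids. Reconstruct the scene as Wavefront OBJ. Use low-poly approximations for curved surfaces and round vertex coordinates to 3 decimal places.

v -3.444 -3.76 -4.29
v -3.086 -3.381 -5.024
v -2.076 -3 -3.23
v -3.323 -3.116 -4.907
v -3.581 -2.963 -4.684
v -3.816 -2.947 -4.393
v -3.986 -3.072 -4.084
v -4.062 -3.315 -3.811
v -4.032 -3.636 -3.62
v -3.9 -3.978 -3.545
v -3.689 -4.282 -3.6
v -3.436 -4.496 -3.773
v -3.184 -4.583 -4.036
v -2.977 -4.527 -4.343
v -2.851 -4.339 -4.64
v -2.827 -4.05 -4.878
v -2.91 -3.712 -5.013
v -0.616 -2.908 -2.329
v -0.104 -3.483 -2.306
v -0.913 -4.147 -0.928
v -1.424 -3.572 -0.951
v 0.034 -3.263 -2.119
v -0.775 -3.927 -0.741
v 0.06 -2.982 -1.968
v -0.748 -3.646 -0.59
v -0.03 -2.688 -1.879
v -0.839 -3.352 -0.502
v -0.222 -2.432 -1.869
v -1.031 -3.096 -0.491
v -0.482 -2.258 -1.938
v -1.291 -2.922 -0.56
v -0.765 -2.197 -2.074
v -1.574 -2.861 -0.696
v -1.022 -2.259 -2.255
v -1.831 -2.922 -0.877
v -1.209 -2.432 -2.448
v -2.018 -3.096 -1.07
v -1.293 -2.688 -2.621
v -2.102 -3.352 -1.243
v -1.26 -2.983 -2.743
v -2.069 -3.646 -1.366
v -1.116 -3.264 -2.794
v -1.925 -3.928 -1.416
v -0.885 -3.483 -2.764
v -1.694 -4.147 -1.386
v -0.607 -3.604 -2.659
v -1.416 -4.267 -1.281
v -0.331 -3.604 -2.497
v -1.14 -4.267 -1.119
v 3.114 3.618 -2.421
v 3.903 3.702 -2.943
v 4.755 2.546 -1.841
v 3.966 2.462 -1.319
v 3.918 4.113 -2.524
v 4.77 2.957 -1.422
v 3.626 4.335 -2.066
v 4.478 3.179 -0.964
v 3.138 4.283 -1.743
v 3.991 3.127 -0.641
v 2.641 3.977 -1.679
v 3.494 2.821 -0.577
v 2.325 3.534 -1.899
v 3.177 2.378 -0.797
v 2.31 3.123 -2.318
v 3.162 1.967 -1.216
v 2.602 2.901 -2.776
v 3.454 1.745 -1.674
v 3.089 2.953 -3.099
v 3.942 1.797 -1.997
v 3.586 3.259 -3.163
v 4.439 2.103 -2.061
v -1.234 -1.698 2.01
v -0.288 -1.486 2.293
v -0.58 -1.731 3.453
v -1.526 -1.942 3.17
v -0.516 -1.061 2.326
v -0.808 -1.306 3.485
v -0.909 -0.782 2.286
v -1.201 -1.027 3.445
v -1.376 -0.713 2.183
v -1.668 -0.957 3.342
v -1.811 -0.869 2.04
v -2.103 -1.114 3.199
v -2.113 -1.215 1.891
v -2.405 -1.46 3.05
v -2.214 -1.672 1.769
v -2.506 -1.916 2.928
v -2.091 -2.134 1.702
v -2.383 -2.379 2.861
v -1.771 -2.497 1.706
v -2.063 -2.742 2.865
v -1.329 -2.676 1.78
v -1.62 -2.921 2.939
v -0.864 -2.632 1.906
v -1.156 -2.876 3.065
v -0.484 -2.373 2.057
v -0.776 -2.618 3.216
v -0.276 -1.96 2.196
v -0.568 -2.204 3.355
f 2 1 4
f 2 4 3
f 4 1 5
f 4 5 3
f 5 1 6
f 5 6 3
f 6 1 7
f 6 7 3
f 7 1 8
f 7 8 3
f 8 1 9
f 8 9 3
f 9 1 10
f 9 10 3
f 10 1 11
f 10 11 3
f 11 1 12
f 11 12 3
f 12 1 13
f 12 13 3
f 13 1 14
f 13 14 3
f 14 1 15
f 14 15 3
f 15 1 16
f 15 16 3
f 16 1 17
f 16 17 3
f 17 1 2
f 17 2 3
f 19 18 22
f 19 22 20
f 20 22 23
f 20 23 21
f 22 18 24
f 22 24 23
f 23 24 25
f 23 25 21
f 24 18 26
f 24 26 25
f 25 26 27
f 25 27 21
f 26 18 28
f 26 28 27
f 27 28 29
f 27 29 21
f 28 18 30
f 28 30 29
f 29 30 31
f 29 31 21
f 30 18 32
f 30 32 31
f 31 32 33
f 31 33 21
f 32 18 34
f 32 34 33
f 33 34 35
f 33 35 21
f 34 18 36
f 34 36 35
f 35 36 37
f 35 37 21
f 36 18 38
f 36 38 37
f 37 38 39
f 37 39 21
f 38 18 40
f 38 40 39
f 39 40 41
f 39 41 21
f 40 18 42
f 40 42 41
f 41 42 43
f 41 43 21
f 42 18 44
f 42 44 43
f 43 44 45
f 43 45 21
f 44 18 46
f 44 46 45
f 45 46 47
f 45 47 21
f 46 18 48
f 46 48 47
f 47 48 49
f 47 49 21
f 48 18 19
f 48 19 49
f 49 19 20
f 49 20 21
f 51 50 54
f 51 54 52
f 52 54 55
f 52 55 53
f 54 50 56
f 54 56 55
f 55 56 57
f 55 57 53
f 56 50 58
f 56 58 57
f 57 58 59
f 57 59 53
f 58 50 60
f 58 60 59
f 59 60 61
f 59 61 53
f 60 50 62
f 60 62 61
f 61 62 63
f 61 63 53
f 62 50 64
f 62 64 63
f 63 64 65
f 63 65 53
f 64 50 66
f 64 66 65
f 65 66 67
f 65 67 53
f 66 50 68
f 66 68 67
f 67 68 69
f 67 69 53
f 68 50 70
f 68 70 69
f 69 70 71
f 69 71 53
f 70 50 51
f 70 51 71
f 71 51 52
f 71 52 53
f 73 72 76
f 73 76 74
f 74 76 77
f 74 77 75
f 76 72 78
f 76 78 77
f 77 78 79
f 77 79 75
f 78 72 80
f 78 80 79
f 79 80 81
f 79 81 75
f 80 72 82
f 80 82 81
f 81 82 83
f 81 83 75
f 82 72 84
f 82 84 83
f 83 84 85
f 83 85 75
f 84 72 86
f 84 86 85
f 85 86 87
f 85 87 75
f 86 72 88
f 86 88 87
f 87 88 89
f 87 89 75
f 88 72 90
f 88 90 89
f 89 90 91
f 89 91 75
f 90 72 92
f 90 92 91
f 91 92 93
f 91 93 75
f 92 72 94
f 92 94 93
f 93 94 95
f 93 95 75
f 94 72 96
f 94 96 95
f 95 96 97
f 95 97 75
f 96 72 98
f 96 98 97
f 97 98 99
f 97 99 75
f 98 72 73
f 98 73 99
f 99 73 74
f 99 74 75



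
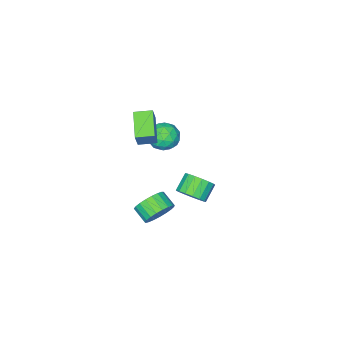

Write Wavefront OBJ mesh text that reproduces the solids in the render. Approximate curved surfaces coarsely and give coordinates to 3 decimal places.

v -2.504 -1.241 0.708
v -1.708 -1.782 1.014
v -2.732 -2.278 -0.534
v -1.936 -2.819 -0.228
v -2.78 -2.805 0.326
v -2.639 -2.164 1.093
v -1.801 -1.896 -0.613
v -1.66 -1.255 0.154
v -1.274 -2.187 0.197
v -1.879 -2.748 0.778
v -2.561 -1.312 -0.298
v -3.166 -1.873 0.283
v -2.086 -1.42 0.969
v -2.354 -2.64 -0.489
v -2.85 -2.631 -0.164
v -2.382 -2.949 0.016
v -2.633 -1.645 1.016
v -2.166 -1.963 1.196
v -2.796 -2.564 0.792
v -2.274 -2.097 -0.716
v -1.807 -2.415 -0.536
v -2.058 -1.111 0.464
v -1.59 -1.429 0.644
v -1.644 -1.496 -0.312
v -1.363 -1.976 0.67
v -1.497 -2.586 -0.06
v -1.417 -2.043 -0.287
v -1.335 -1.666 0.164
v -1.719 -2.306 1.011
v -1.853 -2.916 0.281
v -2.349 -2.908 0.607
v -2.266 -2.531 1.058
v -1.463 -2.544 0.531
v -2.587 -1.144 0.199
v -2.721 -1.754 -0.531
v -2.174 -1.529 -0.578
v -2.091 -1.152 -0.127
v -2.943 -1.474 0.54
v -3.077 -2.084 -0.19
v -3.105 -2.394 0.316
v -3.023 -2.017 0.767
v -2.977 -1.516 -0.051
v -0.592 -1.028 3.577
v -0.104 -0.731 4.689
v 0.466 0.194 2.786
v 0.955 0.491 3.898
v 0.165 -1.771 3.442
v 0.654 -1.474 4.554
v 1.224 -0.549 2.651
v 1.712 -0.252 3.763
v 0.662 2.944 0.053
v 1.239 2.661 0.682
v 0.316 2.452 1.436
v -0.262 2.736 0.807
v 1.205 3.084 0.757
v 0.282 2.875 1.511
v 1.046 3.475 0.67
v 0.123 3.266 1.424
v 0.799 3.744 0.442
v -0.124 3.535 1.196
v 0.52 3.83 0.125
v -0.403 3.622 0.879
v 0.274 3.713 -0.208
v -0.649 3.505 0.546
v 0.117 3.421 -0.482
v -0.806 3.212 0.272
v 0.084 3.018 -0.633
v -0.839 2.81 0.121
v 0.184 2.599 -0.627
v -0.739 2.391 0.127
v 0.393 2.259 -0.465
v -0.53 2.051 0.289
v 0.664 2.076 -0.185
v -0.26 1.868 0.569
v 0.934 2.092 0.15
v 0.011 1.883 0.904
v 1.142 2.303 0.463
v 0.218 2.094 1.217
v 0.326 0.201 -3.712
v 0.723 -0.271 -4.511
v 0.631 -1.234 -3.987
v 0.234 -0.761 -3.188
v 1.065 -0.181 -4.285
v 0.973 -1.144 -3.761
v 1.279 -0.024 -3.959
v 1.187 -0.987 -3.435
v 1.328 0.172 -3.591
v 1.236 -0.791 -3.067
v 1.204 0.372 -3.243
v 1.112 -0.59 -2.719
v 0.928 0.544 -2.977
v 0.836 -0.419 -2.453
v 0.548 0.656 -2.838
v 0.456 -0.307 -2.314
v 0.13 0.689 -2.85
v 0.038 -0.274 -2.326
v -0.255 0.638 -3.011
v -0.347 -0.324 -2.487
v -0.539 0.512 -3.293
v -0.631 -0.451 -2.769
v -0.673 0.332 -3.648
v -0.766 -0.631 -3.124
v -0.635 0.129 -4.014
v -0.727 -0.834 -3.49
v -0.431 -0.061 -4.327
v -0.523 -1.024 -3.803
v -0.095 -0.206 -4.535
v -0.187 -1.169 -4.011
v 0.313 -0.28 -4.6
v 0.221 -1.243 -4.076
f 1 38 17
f 38 12 41
f 17 41 6
f 38 41 17
f 1 17 13
f 17 6 18
f 13 18 2
f 17 18 13
f 1 13 22
f 13 2 23
f 22 23 8
f 13 23 22
f 1 22 34
f 22 8 37
f 34 37 11
f 22 37 34
f 1 34 38
f 34 11 42
f 38 42 12
f 34 42 38
f 2 18 29
f 18 6 32
f 29 32 10
f 18 32 29
f 6 41 19
f 41 12 40
f 19 40 5
f 41 40 19
f 12 42 39
f 42 11 35
f 39 35 3
f 42 35 39
f 11 37 36
f 37 8 24
f 36 24 7
f 37 24 36
f 8 23 28
f 23 2 25
f 28 25 9
f 23 25 28
f 4 30 16
f 30 10 31
f 16 31 5
f 30 31 16
f 4 16 14
f 16 5 15
f 14 15 3
f 16 15 14
f 4 14 21
f 14 3 20
f 21 20 7
f 14 20 21
f 4 21 26
f 21 7 27
f 26 27 9
f 21 27 26
f 4 26 30
f 26 9 33
f 30 33 10
f 26 33 30
f 5 31 19
f 31 10 32
f 19 32 6
f 31 32 19
f 3 15 39
f 15 5 40
f 39 40 12
f 15 40 39
f 7 20 36
f 20 3 35
f 36 35 11
f 20 35 36
f 9 27 28
f 27 7 24
f 28 24 8
f 27 24 28
f 10 33 29
f 33 9 25
f 29 25 2
f 33 25 29
f 44 46 43
f 47 44 43
f 43 46 45
f 45 47 43
f 44 50 46
f 48 44 47
f 48 50 44
f 46 50 45
f 49 47 45
f 45 50 49
f 49 48 47
f 50 48 49
f 52 51 55
f 52 55 53
f 53 55 56
f 53 56 54
f 55 51 57
f 55 57 56
f 56 57 58
f 56 58 54
f 57 51 59
f 57 59 58
f 58 59 60
f 58 60 54
f 59 51 61
f 59 61 60
f 60 61 62
f 60 62 54
f 61 51 63
f 61 63 62
f 62 63 64
f 62 64 54
f 63 51 65
f 63 65 64
f 64 65 66
f 64 66 54
f 65 51 67
f 65 67 66
f 66 67 68
f 66 68 54
f 67 51 69
f 67 69 68
f 68 69 70
f 68 70 54
f 69 51 71
f 69 71 70
f 70 71 72
f 70 72 54
f 71 51 73
f 71 73 72
f 72 73 74
f 72 74 54
f 73 51 75
f 73 75 74
f 74 75 76
f 74 76 54
f 75 51 77
f 75 77 76
f 76 77 78
f 76 78 54
f 77 51 52
f 77 52 78
f 78 52 53
f 78 53 54
f 80 79 83
f 80 83 81
f 81 83 84
f 81 84 82
f 83 79 85
f 83 85 84
f 84 85 86
f 84 86 82
f 85 79 87
f 85 87 86
f 86 87 88
f 86 88 82
f 87 79 89
f 87 89 88
f 88 89 90
f 88 90 82
f 89 79 91
f 89 91 90
f 90 91 92
f 90 92 82
f 91 79 93
f 91 93 92
f 92 93 94
f 92 94 82
f 93 79 95
f 93 95 94
f 94 95 96
f 94 96 82
f 95 79 97
f 95 97 96
f 96 97 98
f 96 98 82
f 97 79 99
f 97 99 98
f 98 99 100
f 98 100 82
f 99 79 101
f 99 101 100
f 100 101 102
f 100 102 82
f 101 79 103
f 101 103 102
f 102 103 104
f 102 104 82
f 103 79 105
f 103 105 104
f 104 105 106
f 104 106 82
f 105 79 107
f 105 107 106
f 106 107 108
f 106 108 82
f 107 79 109
f 107 109 108
f 108 109 110
f 108 110 82
f 109 79 80
f 109 80 110
f 110 80 81
f 110 81 82



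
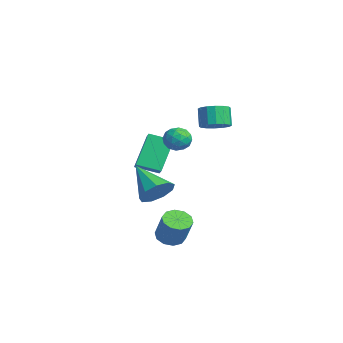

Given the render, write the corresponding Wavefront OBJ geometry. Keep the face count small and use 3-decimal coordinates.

v 3.126 -2.273 -3.616
v 3.652 -2.782 -3.886
v 4.48 -2.676 -2.474
v 3.954 -2.167 -2.204
v 3.799 -2.339 -4.005
v 4.626 -2.232 -2.593
v 3.689 -1.871 -3.976
v 4.516 -1.764 -2.564
v 3.364 -1.556 -3.809
v 4.191 -1.449 -2.398
v 2.948 -1.516 -3.569
v 3.775 -1.409 -2.157
v 2.6 -1.764 -3.346
v 3.428 -1.658 -1.934
v 2.454 -2.208 -3.227
v 3.281 -2.101 -1.815
v 2.564 -2.676 -3.256
v 3.391 -2.569 -1.844
v 2.889 -2.991 -3.422
v 3.716 -2.884 -2.011
v 3.305 -3.031 -3.663
v 4.132 -2.924 -2.251
v -1.727 -2.645 -0.692
v -2.57 -1.708 1.062
v -1.26 -1.448 -1.108
v -2.104 -0.511 0.646
v -0.856 -2.809 -0.186
v -1.7 -1.872 1.568
v -0.39 -1.612 -0.602
v -1.233 -0.675 1.152
v 3.785 -3.146 -0.328
v 4.225 -2.725 0.44
v 2.135 -3.714 0.928
v 3.833 -2.279 0.128
v 3.419 -2.239 -0.398
v 3.176 -2.623 -0.891
v 3.218 -3.251 -1.12
v 3.525 -3.83 -0.979
v 3.954 -4.089 -0.533
v 4.303 -3.906 0.009
v 4.41 -3.368 0.393
v 0.488 -0.583 2.438
v 1.089 -1.09 2.381
v -0.009 -1.05 1.359
v 0.592 -1.557 1.302
v 0.057 -1.643 1.875
v 0.363 -1.354 2.541
v 0.717 -0.786 1.199
v 1.023 -0.497 1.865
v 1.23 -1.215 1.615
v 0.822 -1.745 2.033
v 0.258 -0.395 1.707
v -0.15 -0.925 2.125
v 0.832 -0.795 2.504
v 0.248 -1.345 1.236
v -0.067 -1.395 1.572
v 0.287 -1.694 1.539
v 0.405 -0.951 2.598
v 0.759 -1.249 2.565
v 0.152 -1.574 2.267
v 0.321 -0.891 1.175
v 0.675 -1.189 1.142
v 0.793 -0.446 2.201
v 1.147 -0.745 2.168
v 0.928 -0.566 1.473
v 1.268 -1.167 2.021
v 0.976 -1.442 1.387
v 1.05 -0.988 1.326
v 1.23 -0.818 1.718
v 1.028 -1.479 2.266
v 0.737 -1.754 1.632
v 0.422 -1.804 1.969
v 0.602 -1.634 2.36
v 1.112 -1.552 1.816
v 0.343 -0.386 2.108
v 0.052 -0.661 1.474
v 0.478 -0.506 1.38
v 0.658 -0.336 1.771
v 0.104 -0.698 2.353
v -0.188 -0.973 1.719
v -0.15 -1.322 2.022
v 0.03 -1.152 2.414
v -0.032 -0.588 1.924
v 1.509 0.588 2.9
v 1.996 0.033 3.234
v 1.437 0.157 4.254
v 0.951 0.712 3.92
v 2.19 0.399 3.296
v 1.632 0.524 4.316
v 2.202 0.816 3.251
v 1.644 0.94 4.272
v 2.029 1.171 3.113
v 1.47 1.296 4.133
v 1.716 1.371 2.917
v 1.157 1.495 3.938
v 1.348 1.36 2.717
v 0.789 1.485 3.738
v 1.023 1.143 2.566
v 0.464 1.267 3.586
v 0.828 0.776 2.504
v 0.27 0.901 3.524
v 0.816 0.36 2.548
v 0.258 0.484 3.569
v 0.99 0.004 2.687
v 0.431 0.129 3.707
v 1.303 -0.195 2.882
v 0.744 -0.071 3.903
v 1.671 -0.185 3.082
v 1.112 -0.06 4.103
f 2 1 5
f 2 5 3
f 3 5 6
f 3 6 4
f 5 1 7
f 5 7 6
f 6 7 8
f 6 8 4
f 7 1 9
f 7 9 8
f 8 9 10
f 8 10 4
f 9 1 11
f 9 11 10
f 10 11 12
f 10 12 4
f 11 1 13
f 11 13 12
f 12 13 14
f 12 14 4
f 13 1 15
f 13 15 14
f 14 15 16
f 14 16 4
f 15 1 17
f 15 17 16
f 16 17 18
f 16 18 4
f 17 1 19
f 17 19 18
f 18 19 20
f 18 20 4
f 19 1 21
f 19 21 20
f 20 21 22
f 20 22 4
f 21 1 2
f 21 2 22
f 22 2 3
f 22 3 4
f 24 26 23
f 27 24 23
f 23 26 25
f 25 27 23
f 24 30 26
f 28 24 27
f 28 30 24
f 26 30 25
f 29 27 25
f 25 30 29
f 29 28 27
f 30 28 29
f 32 31 34
f 32 34 33
f 34 31 35
f 34 35 33
f 35 31 36
f 35 36 33
f 36 31 37
f 36 37 33
f 37 31 38
f 37 38 33
f 38 31 39
f 38 39 33
f 39 31 40
f 39 40 33
f 40 31 41
f 40 41 33
f 41 31 32
f 41 32 33
f 42 79 58
f 79 53 82
f 58 82 47
f 79 82 58
f 42 58 54
f 58 47 59
f 54 59 43
f 58 59 54
f 42 54 63
f 54 43 64
f 63 64 49
f 54 64 63
f 42 63 75
f 63 49 78
f 75 78 52
f 63 78 75
f 42 75 79
f 75 52 83
f 79 83 53
f 75 83 79
f 43 59 70
f 59 47 73
f 70 73 51
f 59 73 70
f 47 82 60
f 82 53 81
f 60 81 46
f 82 81 60
f 53 83 80
f 83 52 76
f 80 76 44
f 83 76 80
f 52 78 77
f 78 49 65
f 77 65 48
f 78 65 77
f 49 64 69
f 64 43 66
f 69 66 50
f 64 66 69
f 45 71 57
f 71 51 72
f 57 72 46
f 71 72 57
f 45 57 55
f 57 46 56
f 55 56 44
f 57 56 55
f 45 55 62
f 55 44 61
f 62 61 48
f 55 61 62
f 45 62 67
f 62 48 68
f 67 68 50
f 62 68 67
f 45 67 71
f 67 50 74
f 71 74 51
f 67 74 71
f 46 72 60
f 72 51 73
f 60 73 47
f 72 73 60
f 44 56 80
f 56 46 81
f 80 81 53
f 56 81 80
f 48 61 77
f 61 44 76
f 77 76 52
f 61 76 77
f 50 68 69
f 68 48 65
f 69 65 49
f 68 65 69
f 51 74 70
f 74 50 66
f 70 66 43
f 74 66 70
f 85 84 88
f 85 88 86
f 86 88 89
f 86 89 87
f 88 84 90
f 88 90 89
f 89 90 91
f 89 91 87
f 90 84 92
f 90 92 91
f 91 92 93
f 91 93 87
f 92 84 94
f 92 94 93
f 93 94 95
f 93 95 87
f 94 84 96
f 94 96 95
f 95 96 97
f 95 97 87
f 96 84 98
f 96 98 97
f 97 98 99
f 97 99 87
f 98 84 100
f 98 100 99
f 99 100 101
f 99 101 87
f 100 84 102
f 100 102 101
f 101 102 103
f 101 103 87
f 102 84 104
f 102 104 103
f 103 104 105
f 103 105 87
f 104 84 106
f 104 106 105
f 105 106 107
f 105 107 87
f 106 84 108
f 106 108 107
f 107 108 109
f 107 109 87
f 108 84 85
f 108 85 109
f 109 85 86
f 109 86 87

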